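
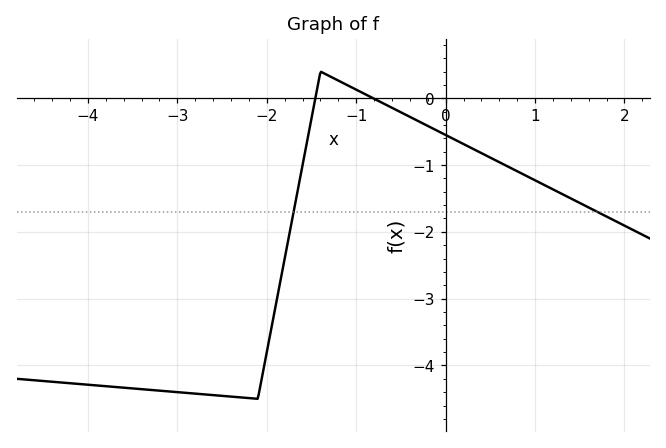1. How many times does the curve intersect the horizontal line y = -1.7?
2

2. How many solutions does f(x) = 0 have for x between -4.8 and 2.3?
2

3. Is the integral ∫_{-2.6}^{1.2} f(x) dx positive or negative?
negative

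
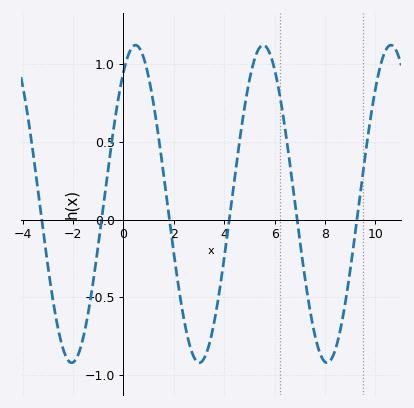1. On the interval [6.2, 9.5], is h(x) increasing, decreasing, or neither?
neither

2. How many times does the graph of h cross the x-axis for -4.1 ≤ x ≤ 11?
6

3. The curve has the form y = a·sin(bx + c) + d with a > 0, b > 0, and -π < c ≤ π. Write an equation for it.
y = 1.02sin(1.24x + 0.98) + 0.1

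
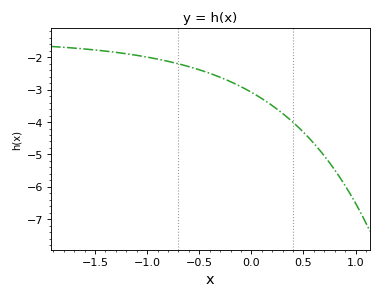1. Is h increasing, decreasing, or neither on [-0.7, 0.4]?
decreasing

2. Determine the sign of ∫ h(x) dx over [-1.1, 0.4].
negative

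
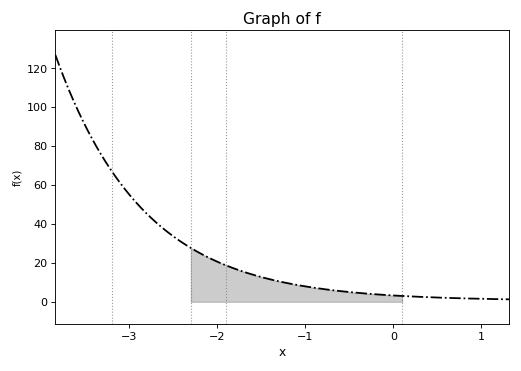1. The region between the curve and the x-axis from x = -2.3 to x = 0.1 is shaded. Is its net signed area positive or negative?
positive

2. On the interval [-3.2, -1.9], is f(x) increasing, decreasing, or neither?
decreasing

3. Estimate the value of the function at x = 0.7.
2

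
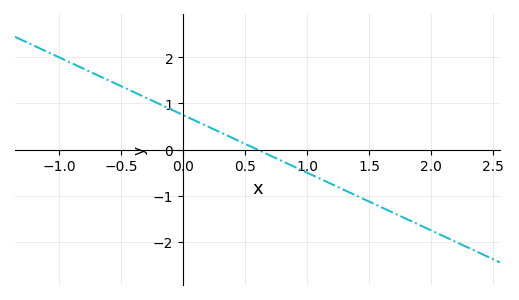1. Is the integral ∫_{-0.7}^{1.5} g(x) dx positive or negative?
positive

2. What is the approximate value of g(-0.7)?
1.6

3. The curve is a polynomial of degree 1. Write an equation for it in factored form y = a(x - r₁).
y = -1.25(x - 0.6)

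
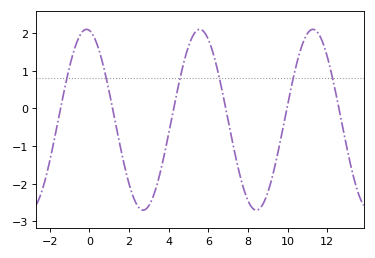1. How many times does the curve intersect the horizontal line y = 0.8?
6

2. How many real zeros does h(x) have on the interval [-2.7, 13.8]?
6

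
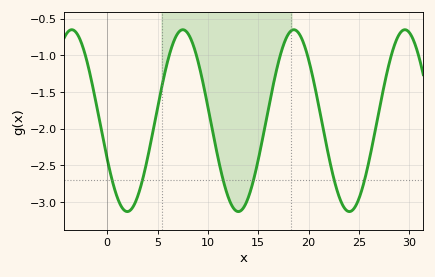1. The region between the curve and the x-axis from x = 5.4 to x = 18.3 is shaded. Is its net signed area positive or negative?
negative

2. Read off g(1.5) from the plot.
-3.1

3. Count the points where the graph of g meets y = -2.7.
6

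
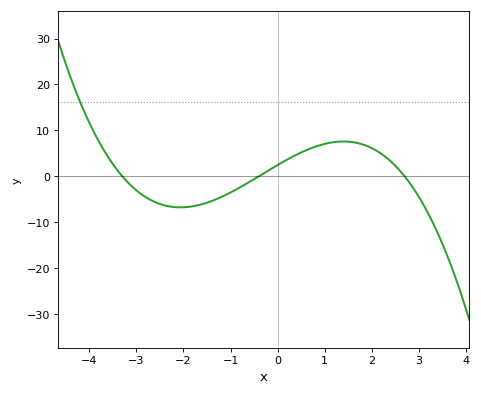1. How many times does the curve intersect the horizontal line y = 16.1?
1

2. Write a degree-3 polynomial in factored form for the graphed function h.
y = -0.69(x + 3.3)(x + 0.4)(x - 2.7)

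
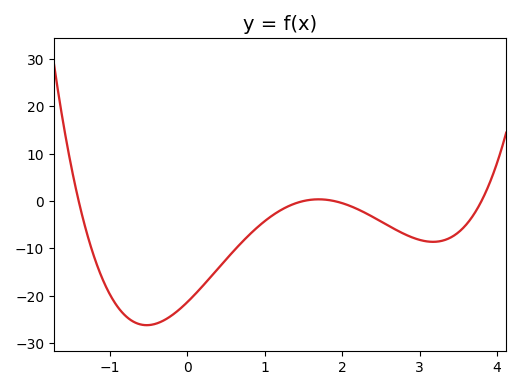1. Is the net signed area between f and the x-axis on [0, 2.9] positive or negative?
negative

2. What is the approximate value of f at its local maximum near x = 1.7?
0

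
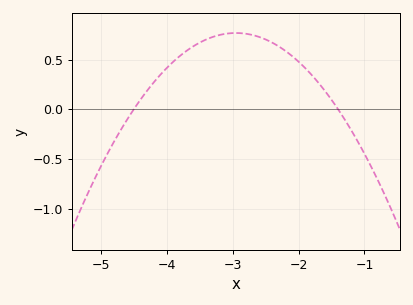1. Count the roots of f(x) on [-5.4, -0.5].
2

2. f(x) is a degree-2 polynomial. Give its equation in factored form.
y = -0.32(x + 4.5)(x + 1.4)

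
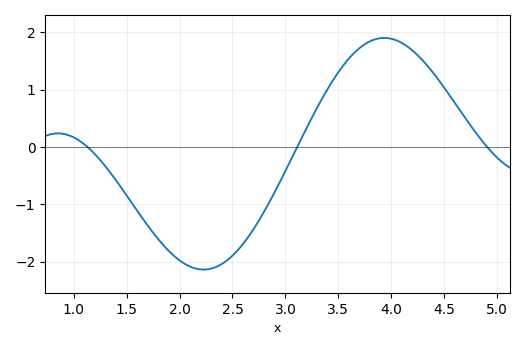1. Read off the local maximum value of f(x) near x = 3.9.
1.9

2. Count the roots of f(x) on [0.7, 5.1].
3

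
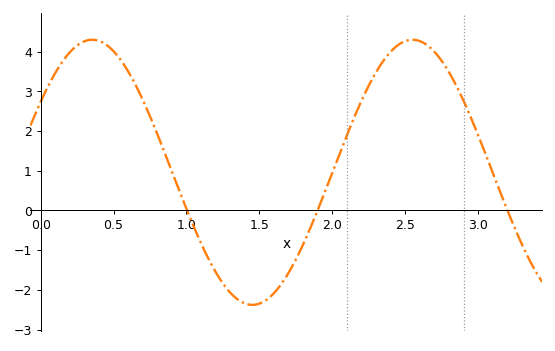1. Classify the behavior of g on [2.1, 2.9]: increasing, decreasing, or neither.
neither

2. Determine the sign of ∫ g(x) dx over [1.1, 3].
positive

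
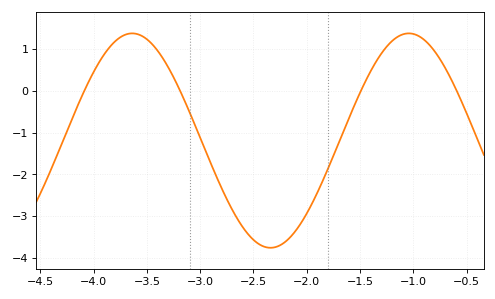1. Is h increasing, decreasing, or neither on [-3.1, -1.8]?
neither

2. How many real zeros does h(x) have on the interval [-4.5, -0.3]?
4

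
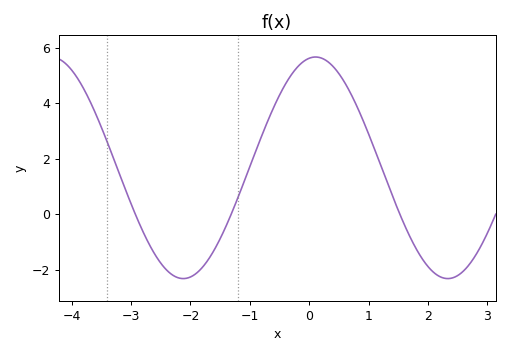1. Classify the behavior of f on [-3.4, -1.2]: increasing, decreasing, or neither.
neither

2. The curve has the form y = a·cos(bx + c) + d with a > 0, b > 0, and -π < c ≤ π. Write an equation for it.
y = 3.99cos(1.4x - 0.15) + 1.67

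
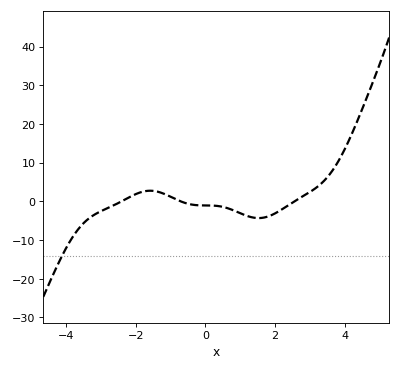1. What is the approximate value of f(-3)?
-3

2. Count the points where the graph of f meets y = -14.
1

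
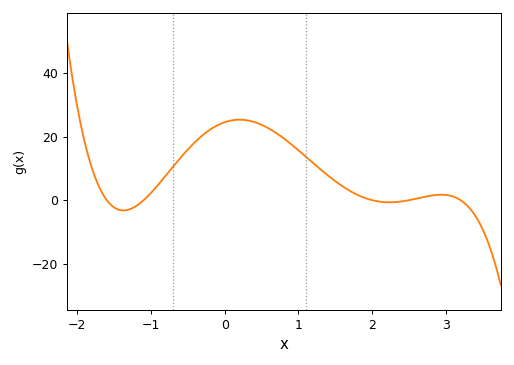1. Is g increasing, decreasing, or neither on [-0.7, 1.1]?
neither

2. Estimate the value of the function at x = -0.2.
22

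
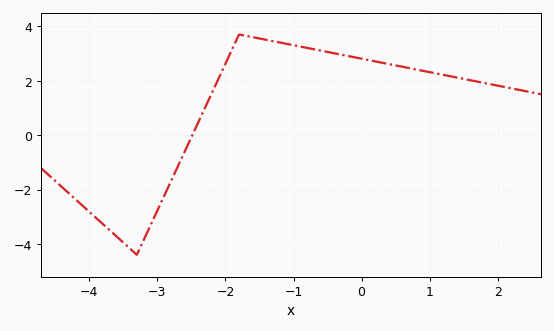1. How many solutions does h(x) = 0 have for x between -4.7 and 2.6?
1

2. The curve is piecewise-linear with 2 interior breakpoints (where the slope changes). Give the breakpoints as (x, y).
(-3.3, -4.4); (-1.8, 3.7)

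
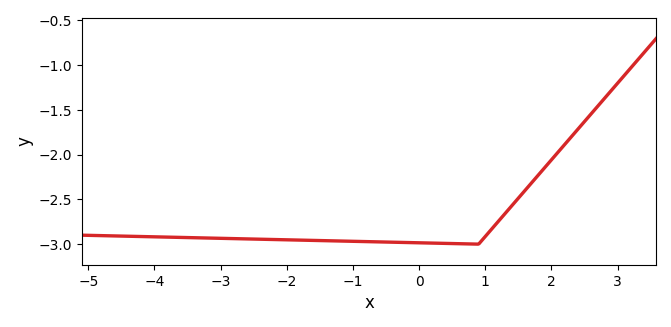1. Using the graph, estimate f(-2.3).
-2.95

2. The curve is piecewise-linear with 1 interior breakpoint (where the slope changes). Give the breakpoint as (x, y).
(0.9, -3)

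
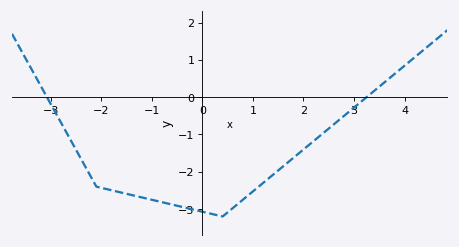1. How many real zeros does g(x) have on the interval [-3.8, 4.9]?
2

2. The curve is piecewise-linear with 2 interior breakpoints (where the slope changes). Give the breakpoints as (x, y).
(-2.1, -2.4); (0.4, -3.2)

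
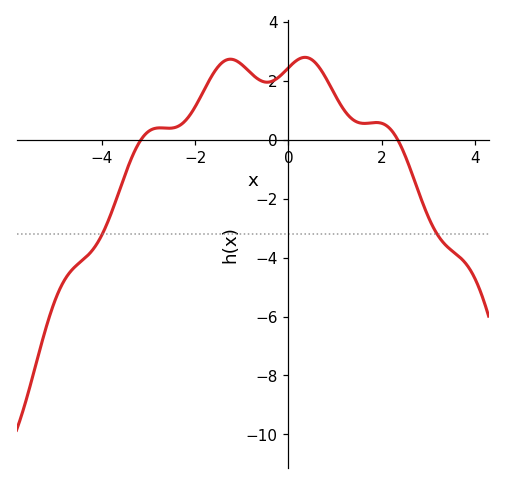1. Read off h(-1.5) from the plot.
2.4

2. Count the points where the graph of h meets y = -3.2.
2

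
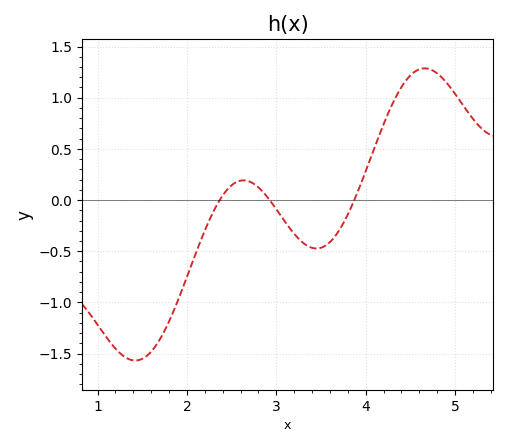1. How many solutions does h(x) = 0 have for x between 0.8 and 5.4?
3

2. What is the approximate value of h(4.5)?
1.2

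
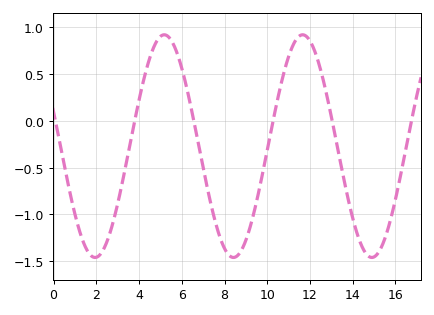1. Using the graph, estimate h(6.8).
-0.271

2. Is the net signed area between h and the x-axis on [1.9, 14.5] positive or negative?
negative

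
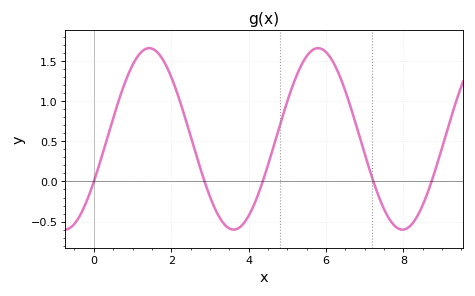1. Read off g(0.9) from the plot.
1.34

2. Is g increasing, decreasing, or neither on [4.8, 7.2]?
neither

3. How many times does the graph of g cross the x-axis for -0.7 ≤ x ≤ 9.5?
5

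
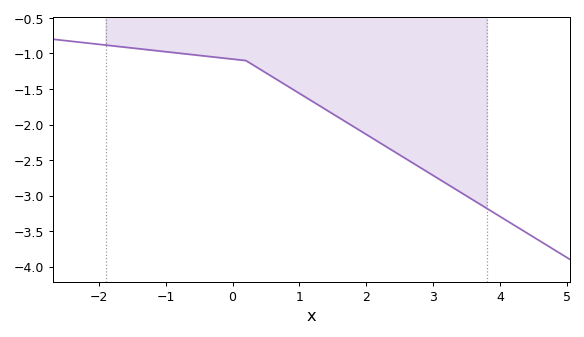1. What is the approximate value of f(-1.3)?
-0.95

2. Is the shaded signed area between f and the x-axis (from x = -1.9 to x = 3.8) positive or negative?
negative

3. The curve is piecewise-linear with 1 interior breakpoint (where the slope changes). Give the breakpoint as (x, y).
(0.2, -1.1)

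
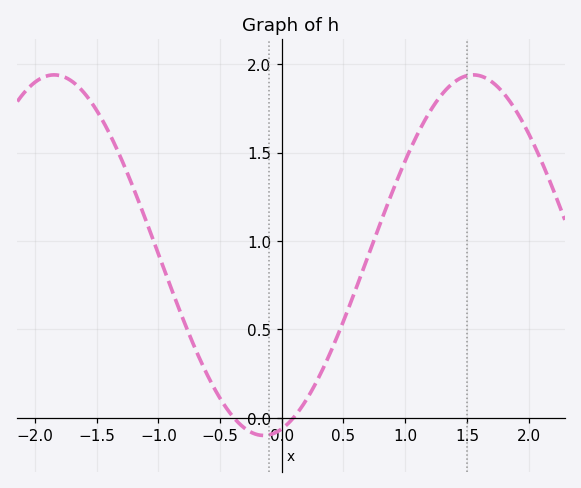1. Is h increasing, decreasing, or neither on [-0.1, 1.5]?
increasing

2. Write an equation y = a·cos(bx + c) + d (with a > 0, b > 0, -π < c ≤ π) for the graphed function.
y = 1.02cos(1.85x - 2.87) + 0.92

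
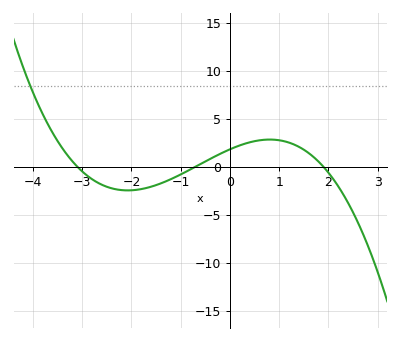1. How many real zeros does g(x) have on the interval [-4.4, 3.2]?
3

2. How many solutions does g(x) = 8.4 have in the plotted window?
1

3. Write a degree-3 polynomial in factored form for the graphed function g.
y = -0.44(x + 3.1)(x + 0.7)(x - 1.9)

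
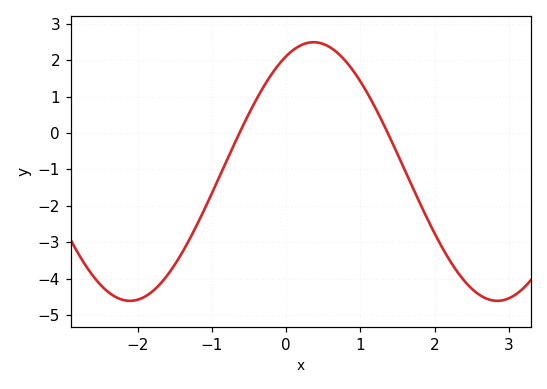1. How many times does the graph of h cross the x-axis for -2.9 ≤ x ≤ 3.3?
2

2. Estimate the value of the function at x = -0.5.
0.5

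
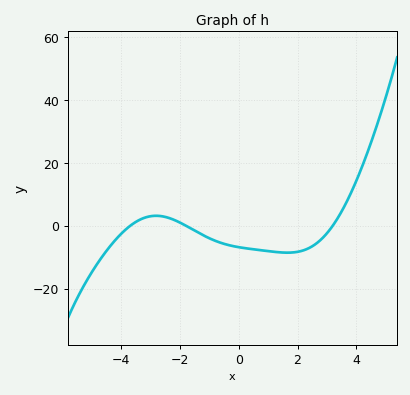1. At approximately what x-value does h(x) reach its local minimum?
1.66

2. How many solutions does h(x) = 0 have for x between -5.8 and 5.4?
3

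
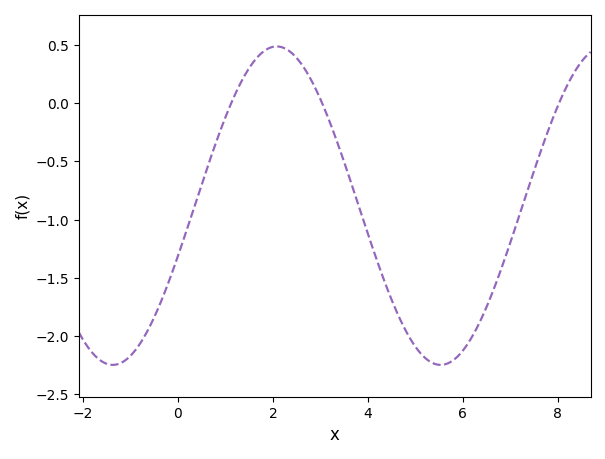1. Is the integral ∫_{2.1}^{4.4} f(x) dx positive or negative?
negative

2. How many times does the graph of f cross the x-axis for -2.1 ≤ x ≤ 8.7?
3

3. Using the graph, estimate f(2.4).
0.45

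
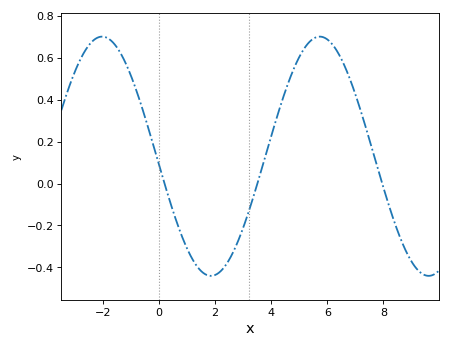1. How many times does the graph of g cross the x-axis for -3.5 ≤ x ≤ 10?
3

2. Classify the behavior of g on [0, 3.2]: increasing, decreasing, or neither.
neither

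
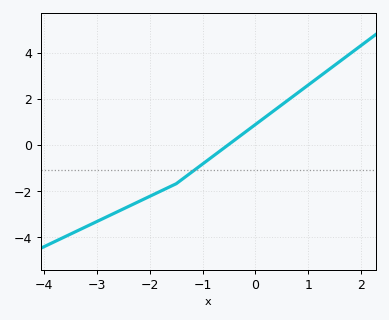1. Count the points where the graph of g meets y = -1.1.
1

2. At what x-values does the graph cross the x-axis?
-0.511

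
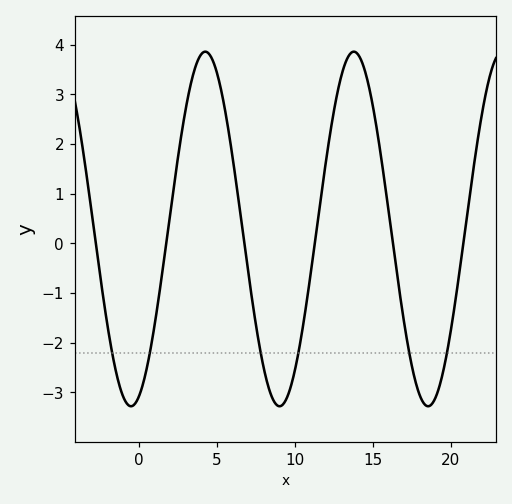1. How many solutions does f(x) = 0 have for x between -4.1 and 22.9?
6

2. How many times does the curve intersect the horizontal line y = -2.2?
6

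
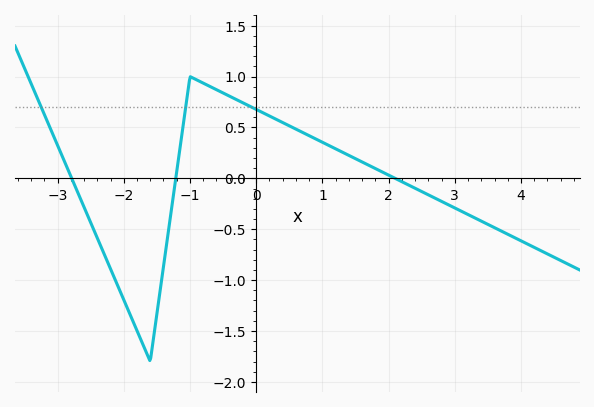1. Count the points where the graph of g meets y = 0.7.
3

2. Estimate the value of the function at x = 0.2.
0.6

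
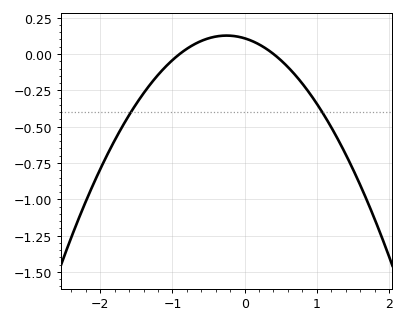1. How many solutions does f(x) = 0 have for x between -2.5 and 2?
2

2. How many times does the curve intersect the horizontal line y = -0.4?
2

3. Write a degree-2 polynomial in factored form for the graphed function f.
y = -0.3(x + 0.9)(x - 0.4)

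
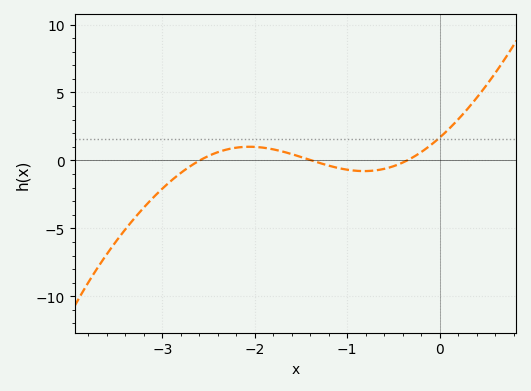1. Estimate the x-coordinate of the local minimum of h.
-0.8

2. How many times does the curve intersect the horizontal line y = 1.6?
1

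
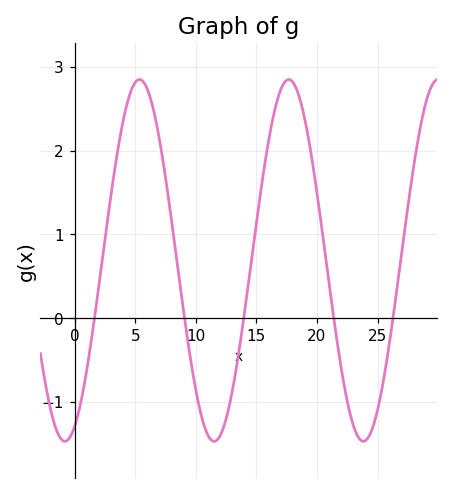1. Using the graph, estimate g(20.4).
1.1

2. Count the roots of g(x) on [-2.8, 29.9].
5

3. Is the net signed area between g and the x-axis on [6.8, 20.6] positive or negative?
positive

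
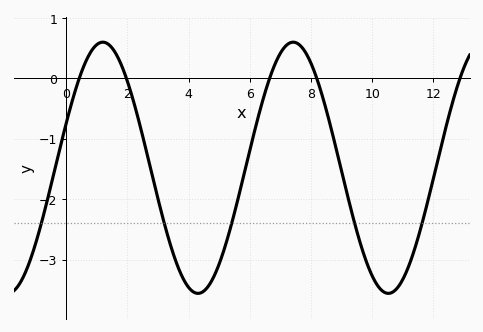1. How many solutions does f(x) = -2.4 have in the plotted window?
5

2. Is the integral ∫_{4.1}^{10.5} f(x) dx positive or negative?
negative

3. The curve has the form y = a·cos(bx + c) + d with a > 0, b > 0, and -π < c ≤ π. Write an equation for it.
y = 2.08cos(1x - 1.2) - 1.48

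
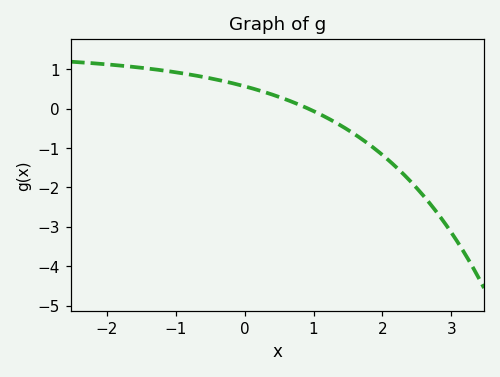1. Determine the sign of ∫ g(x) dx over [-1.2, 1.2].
positive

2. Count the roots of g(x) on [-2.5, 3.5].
1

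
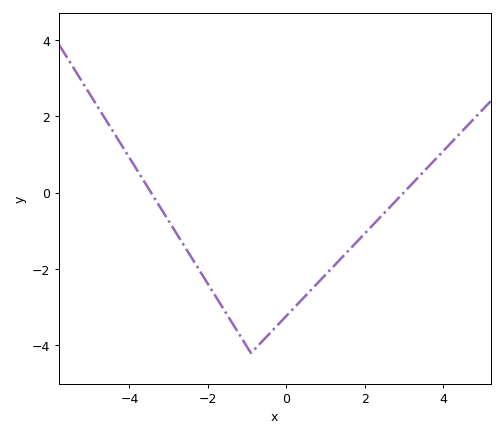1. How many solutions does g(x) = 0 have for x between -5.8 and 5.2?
2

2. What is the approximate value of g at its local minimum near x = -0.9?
-4.2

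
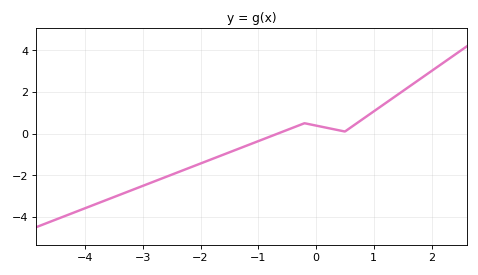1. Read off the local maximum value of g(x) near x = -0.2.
0.5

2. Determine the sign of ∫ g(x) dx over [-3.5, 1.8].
negative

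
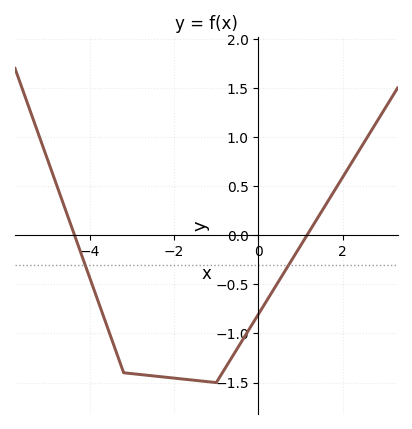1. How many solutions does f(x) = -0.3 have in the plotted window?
2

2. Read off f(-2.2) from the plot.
-1.45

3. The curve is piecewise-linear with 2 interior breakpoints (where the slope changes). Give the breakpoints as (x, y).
(-3.2, -1.4); (-1, -1.5)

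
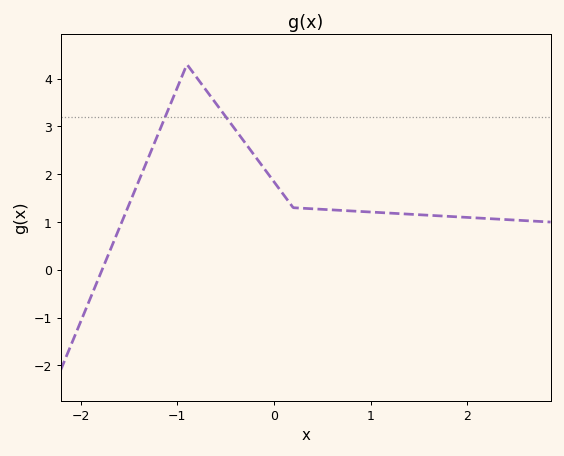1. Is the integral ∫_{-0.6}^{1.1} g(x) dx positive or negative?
positive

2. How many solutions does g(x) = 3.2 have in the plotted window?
2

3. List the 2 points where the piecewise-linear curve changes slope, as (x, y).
(-0.9, 4.3); (0.2, 1.3)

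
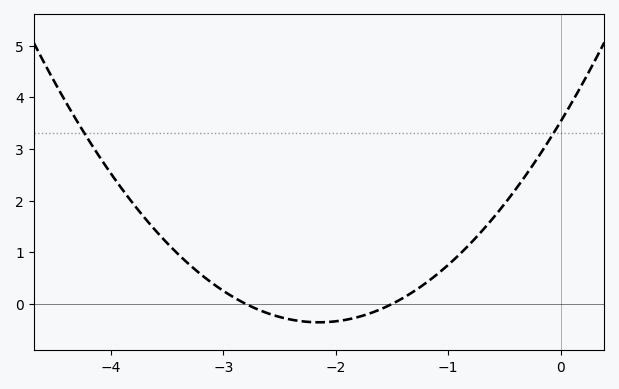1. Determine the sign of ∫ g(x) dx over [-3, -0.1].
positive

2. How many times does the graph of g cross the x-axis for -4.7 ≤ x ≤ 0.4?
2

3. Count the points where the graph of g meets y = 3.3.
2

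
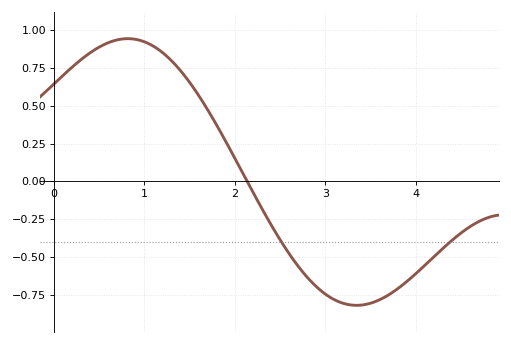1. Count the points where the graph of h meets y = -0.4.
2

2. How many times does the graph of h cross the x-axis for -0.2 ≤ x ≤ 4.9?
1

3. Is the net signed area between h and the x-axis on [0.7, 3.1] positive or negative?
positive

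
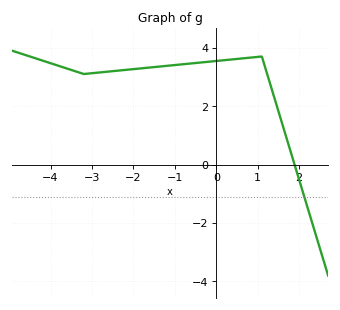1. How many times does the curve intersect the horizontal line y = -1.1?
1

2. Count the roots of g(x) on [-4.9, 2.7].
1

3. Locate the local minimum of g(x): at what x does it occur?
-3.2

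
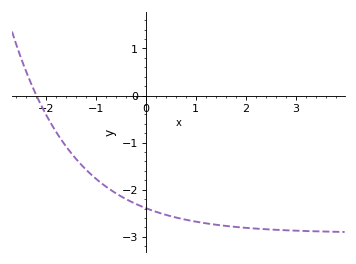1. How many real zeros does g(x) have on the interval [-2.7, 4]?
1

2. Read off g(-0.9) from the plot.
-1.85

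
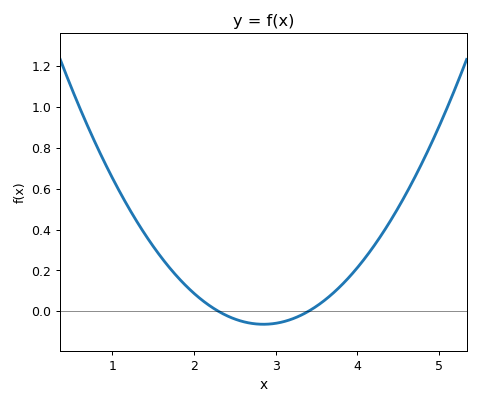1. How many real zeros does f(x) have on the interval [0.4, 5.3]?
2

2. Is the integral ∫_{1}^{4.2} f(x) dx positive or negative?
positive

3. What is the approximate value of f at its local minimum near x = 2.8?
-0.064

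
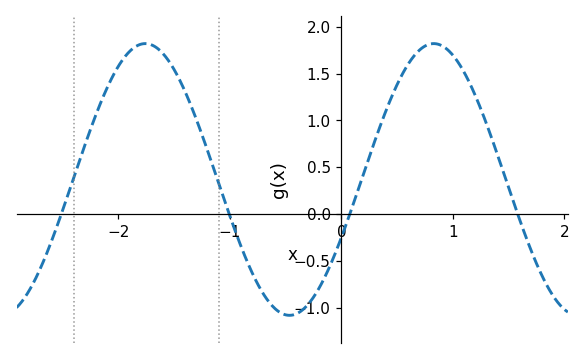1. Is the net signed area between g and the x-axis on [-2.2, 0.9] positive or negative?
positive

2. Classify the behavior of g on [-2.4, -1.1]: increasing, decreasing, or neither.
neither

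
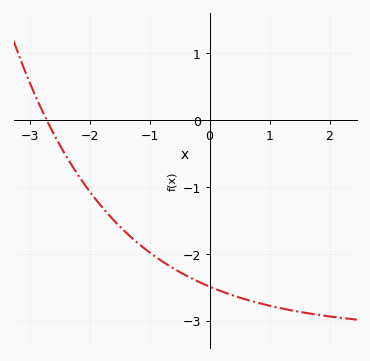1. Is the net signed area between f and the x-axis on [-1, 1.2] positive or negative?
negative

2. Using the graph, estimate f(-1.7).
-1.4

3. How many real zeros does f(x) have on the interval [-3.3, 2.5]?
1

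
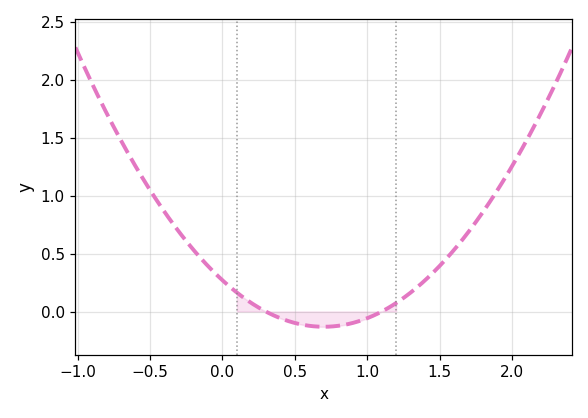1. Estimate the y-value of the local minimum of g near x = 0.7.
-0.131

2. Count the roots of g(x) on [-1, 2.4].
2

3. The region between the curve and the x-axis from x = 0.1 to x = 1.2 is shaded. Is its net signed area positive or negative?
negative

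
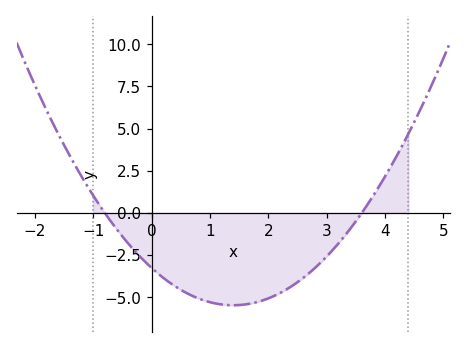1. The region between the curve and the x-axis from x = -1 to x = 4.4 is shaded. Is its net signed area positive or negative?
negative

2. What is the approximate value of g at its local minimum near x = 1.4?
-5.47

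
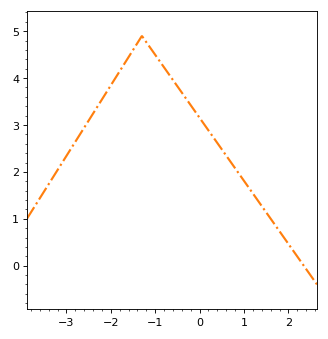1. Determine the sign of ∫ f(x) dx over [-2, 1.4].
positive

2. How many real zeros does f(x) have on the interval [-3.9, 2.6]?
1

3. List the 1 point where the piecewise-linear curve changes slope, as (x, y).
(-1.3, 4.9)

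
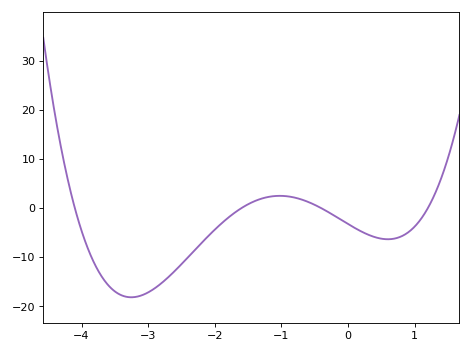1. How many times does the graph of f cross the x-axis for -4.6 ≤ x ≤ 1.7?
4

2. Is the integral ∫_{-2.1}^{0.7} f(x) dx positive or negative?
negative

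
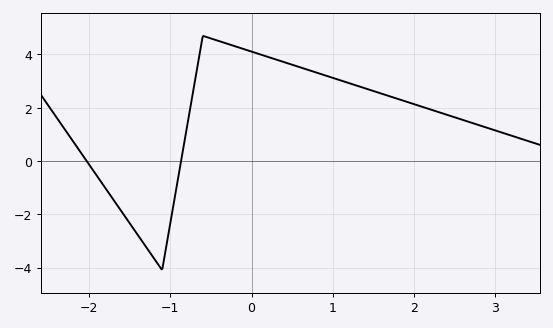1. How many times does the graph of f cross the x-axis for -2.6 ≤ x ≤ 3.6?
2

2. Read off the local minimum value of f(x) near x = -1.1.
-4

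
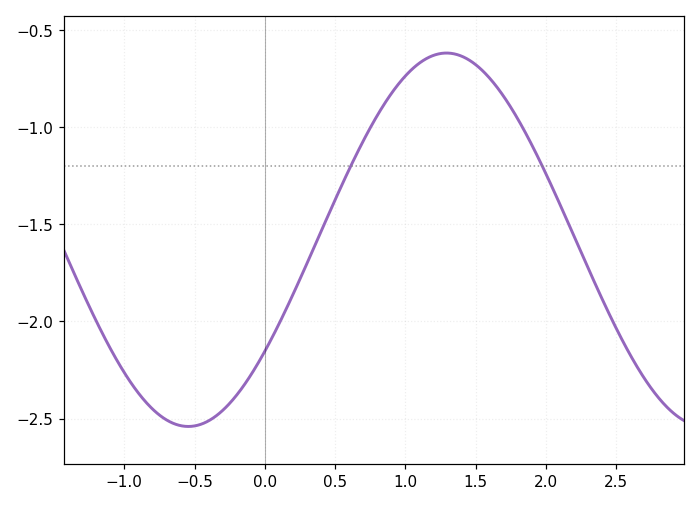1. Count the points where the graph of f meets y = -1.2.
2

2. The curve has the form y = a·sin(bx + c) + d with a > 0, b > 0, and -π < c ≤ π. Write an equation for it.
y = 0.96sin(1.71x - 0.64) - 1.58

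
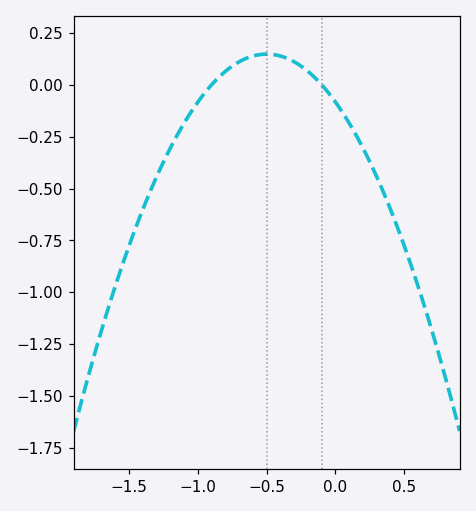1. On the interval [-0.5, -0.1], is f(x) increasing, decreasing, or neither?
decreasing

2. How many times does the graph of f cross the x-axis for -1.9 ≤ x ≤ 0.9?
2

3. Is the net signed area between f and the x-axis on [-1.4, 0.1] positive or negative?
negative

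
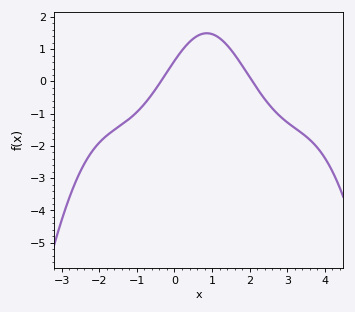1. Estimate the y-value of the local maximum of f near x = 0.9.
1.49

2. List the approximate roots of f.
-0.362, 2.07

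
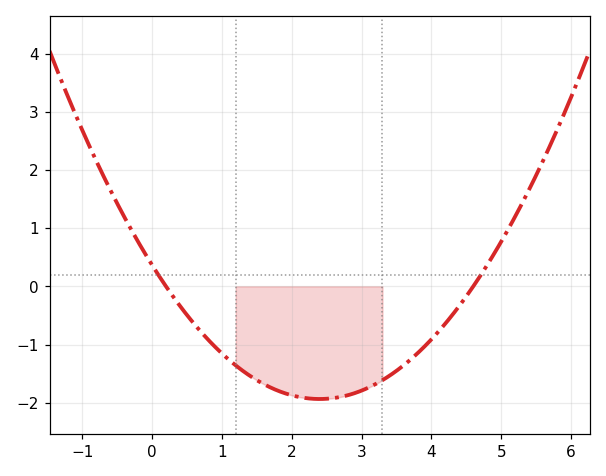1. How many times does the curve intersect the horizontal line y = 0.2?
2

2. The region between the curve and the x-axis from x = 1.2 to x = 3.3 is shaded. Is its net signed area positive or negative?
negative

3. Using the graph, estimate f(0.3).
-0.2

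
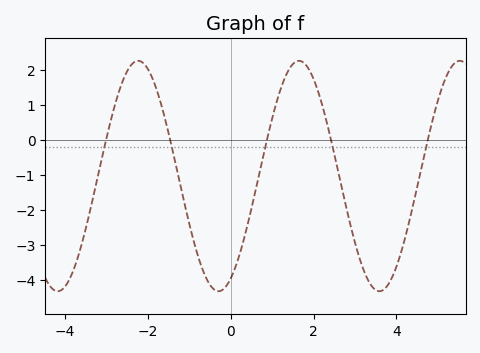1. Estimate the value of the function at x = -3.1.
-0.495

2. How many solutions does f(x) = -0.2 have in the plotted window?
5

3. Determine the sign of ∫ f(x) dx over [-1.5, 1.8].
negative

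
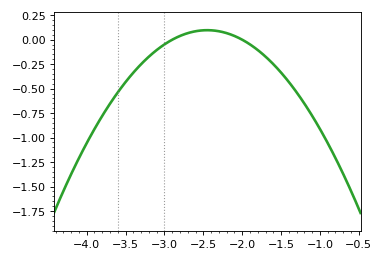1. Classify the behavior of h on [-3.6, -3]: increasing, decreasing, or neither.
increasing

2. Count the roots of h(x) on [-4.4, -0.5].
2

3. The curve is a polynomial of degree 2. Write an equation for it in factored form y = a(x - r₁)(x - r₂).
y = -0.48(x + 2.9)(x + 2)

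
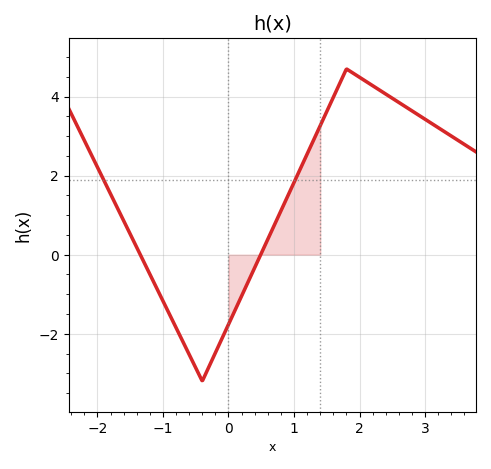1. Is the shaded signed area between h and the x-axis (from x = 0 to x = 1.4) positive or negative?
positive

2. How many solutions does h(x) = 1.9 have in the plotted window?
2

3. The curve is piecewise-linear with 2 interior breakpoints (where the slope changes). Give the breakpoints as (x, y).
(-0.4, -3.2); (1.8, 4.7)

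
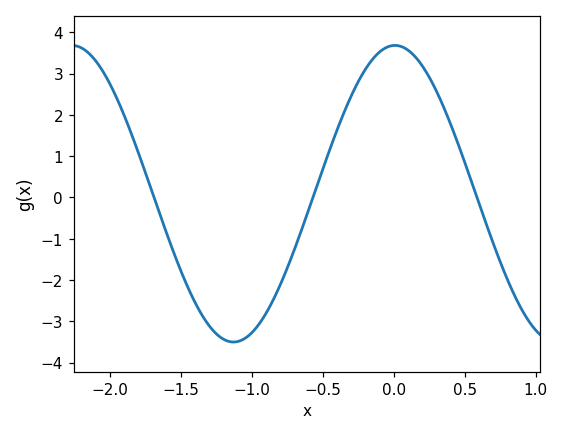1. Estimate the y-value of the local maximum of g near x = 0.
3.68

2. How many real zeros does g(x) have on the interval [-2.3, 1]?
3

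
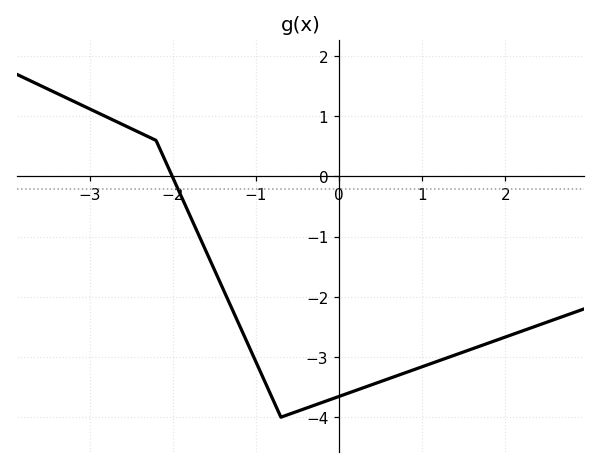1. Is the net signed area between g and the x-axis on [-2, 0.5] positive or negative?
negative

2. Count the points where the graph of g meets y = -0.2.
1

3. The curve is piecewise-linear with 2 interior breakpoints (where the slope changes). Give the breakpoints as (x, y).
(-2.2, 0.6); (-0.7, -4)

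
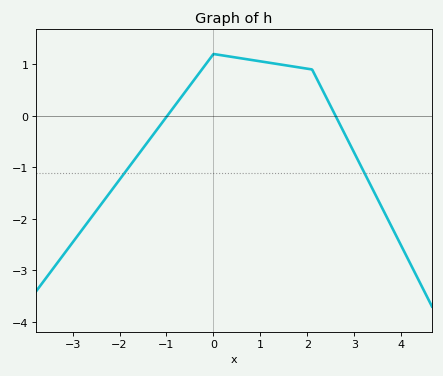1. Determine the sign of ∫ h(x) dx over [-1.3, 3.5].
positive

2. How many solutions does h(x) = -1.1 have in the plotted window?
2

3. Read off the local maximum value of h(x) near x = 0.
1.2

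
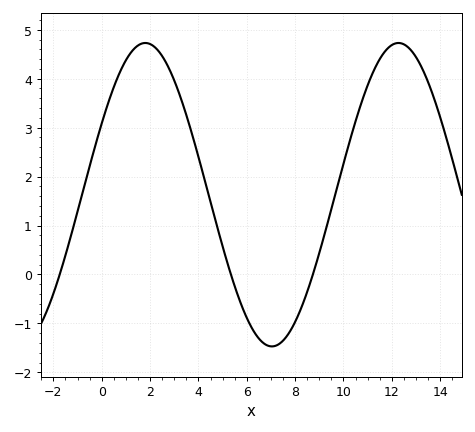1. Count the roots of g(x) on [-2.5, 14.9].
3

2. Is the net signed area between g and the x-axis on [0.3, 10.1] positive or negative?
positive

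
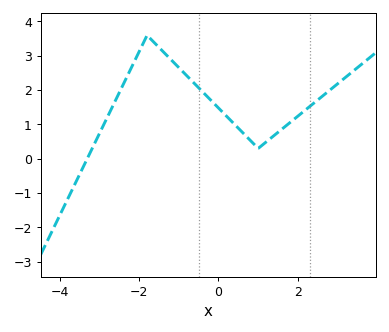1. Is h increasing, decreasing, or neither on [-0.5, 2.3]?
neither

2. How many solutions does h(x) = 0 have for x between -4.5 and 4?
1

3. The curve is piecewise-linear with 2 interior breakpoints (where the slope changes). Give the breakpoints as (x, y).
(-1.8, 3.6); (1, 0.3)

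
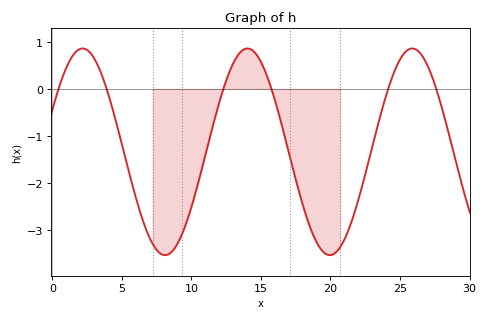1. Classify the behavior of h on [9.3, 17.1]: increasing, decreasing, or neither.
neither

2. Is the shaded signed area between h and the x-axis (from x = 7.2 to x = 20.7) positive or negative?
negative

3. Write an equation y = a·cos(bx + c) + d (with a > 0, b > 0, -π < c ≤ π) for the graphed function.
y = 2.2cos(0.53x - 1.15) - 1.34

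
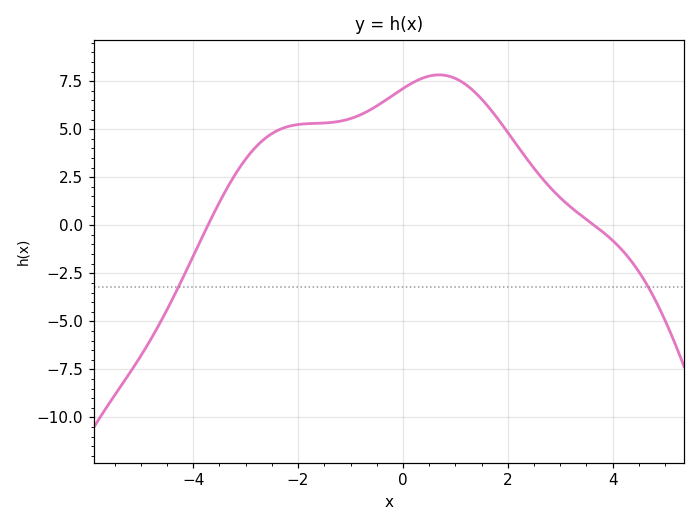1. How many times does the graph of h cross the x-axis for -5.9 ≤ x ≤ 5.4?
2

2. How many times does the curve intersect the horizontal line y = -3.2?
2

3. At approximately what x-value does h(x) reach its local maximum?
0.69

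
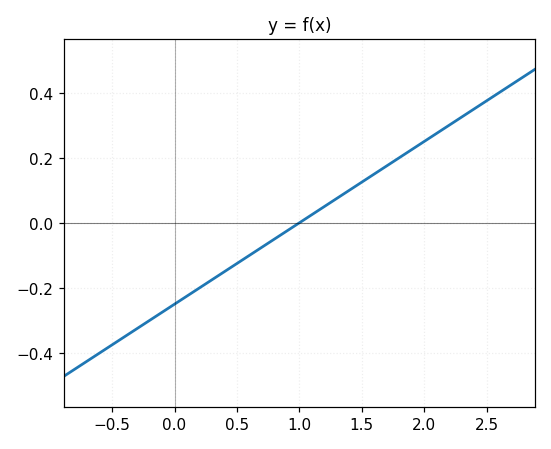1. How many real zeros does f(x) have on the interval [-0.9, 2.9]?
1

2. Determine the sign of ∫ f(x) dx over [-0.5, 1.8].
negative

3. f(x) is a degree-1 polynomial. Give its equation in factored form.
y = 0.25(x - 1)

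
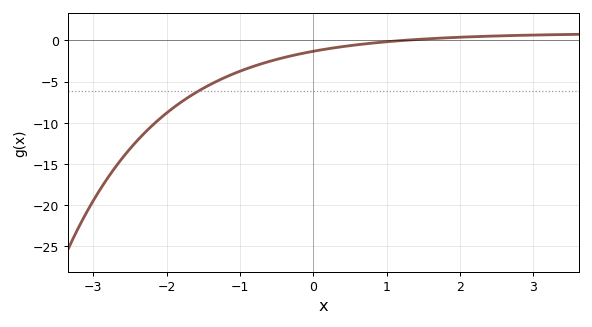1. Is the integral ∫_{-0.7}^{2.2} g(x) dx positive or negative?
negative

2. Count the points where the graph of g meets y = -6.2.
1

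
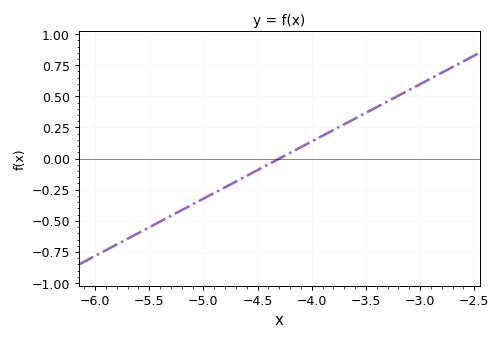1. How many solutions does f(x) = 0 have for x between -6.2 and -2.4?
1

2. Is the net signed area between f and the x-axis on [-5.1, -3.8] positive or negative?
negative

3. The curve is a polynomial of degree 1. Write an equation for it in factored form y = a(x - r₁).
y = 0.46(x + 4.3)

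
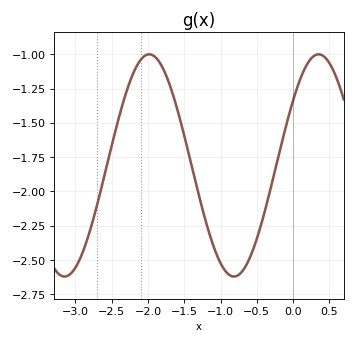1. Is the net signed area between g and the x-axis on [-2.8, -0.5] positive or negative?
negative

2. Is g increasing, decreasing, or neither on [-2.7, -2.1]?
increasing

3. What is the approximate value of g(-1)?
-2.52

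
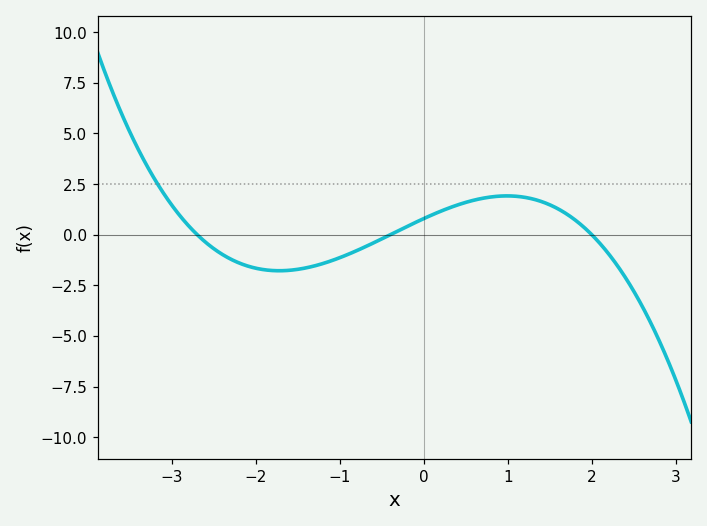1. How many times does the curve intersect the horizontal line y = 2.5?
1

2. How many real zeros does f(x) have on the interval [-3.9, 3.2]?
3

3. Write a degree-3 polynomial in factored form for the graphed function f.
y = -0.37(x + 2.7)(x + 0.4)(x - 2)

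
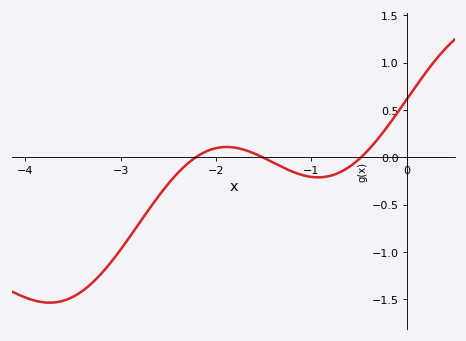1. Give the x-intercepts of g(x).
-2.21, -1.51, -0.479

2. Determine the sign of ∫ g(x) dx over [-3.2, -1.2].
negative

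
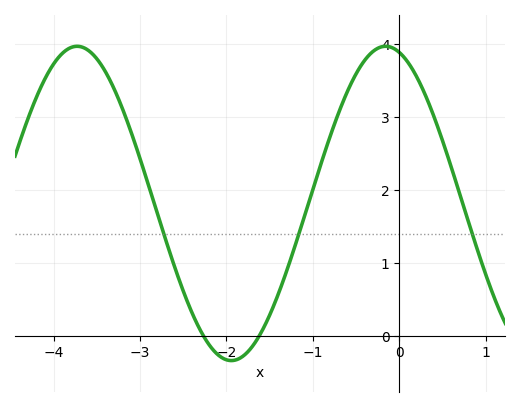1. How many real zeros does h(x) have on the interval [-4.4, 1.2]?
2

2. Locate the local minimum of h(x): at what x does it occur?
-1.9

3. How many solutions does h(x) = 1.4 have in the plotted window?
3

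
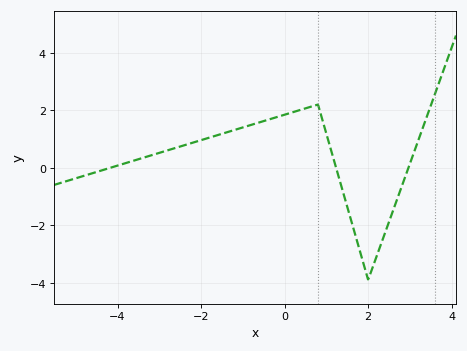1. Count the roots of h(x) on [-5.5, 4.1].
3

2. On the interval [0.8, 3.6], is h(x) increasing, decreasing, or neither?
neither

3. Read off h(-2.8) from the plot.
0.6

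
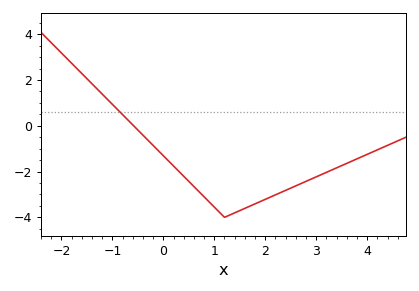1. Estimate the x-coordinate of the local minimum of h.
1.2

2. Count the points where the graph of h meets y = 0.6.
1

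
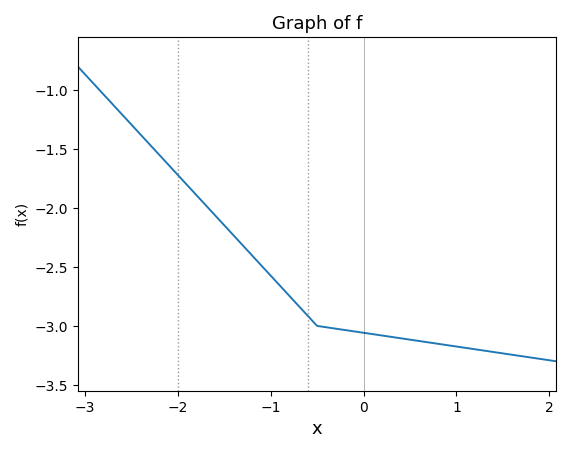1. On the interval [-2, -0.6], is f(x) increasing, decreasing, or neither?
decreasing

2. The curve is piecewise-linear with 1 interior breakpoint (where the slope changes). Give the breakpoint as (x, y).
(-0.5, -3)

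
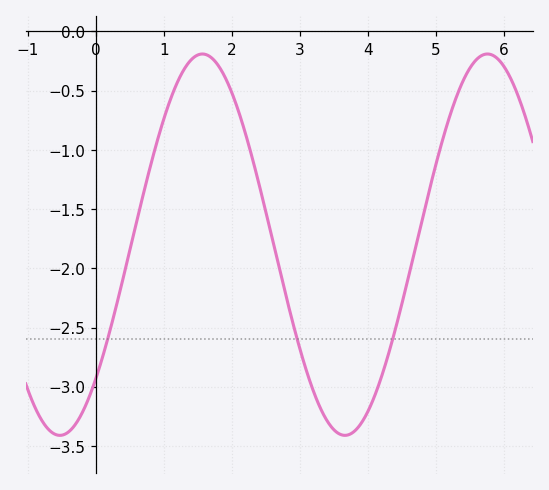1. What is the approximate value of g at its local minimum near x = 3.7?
-3.4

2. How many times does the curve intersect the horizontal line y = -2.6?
3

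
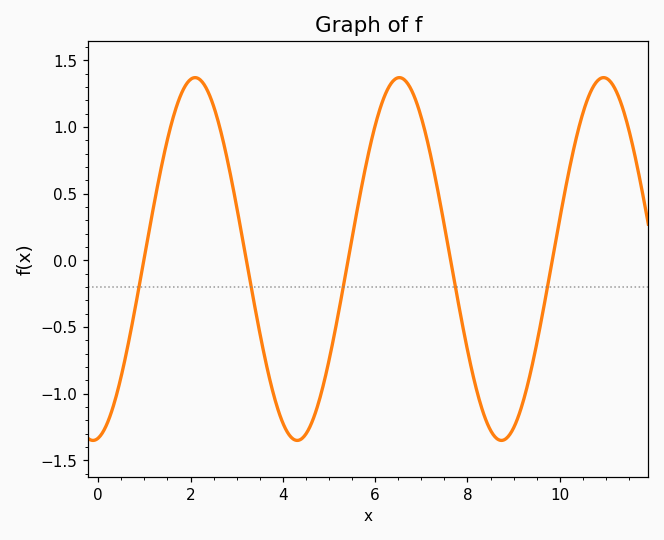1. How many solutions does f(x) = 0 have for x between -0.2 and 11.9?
5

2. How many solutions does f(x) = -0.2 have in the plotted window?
5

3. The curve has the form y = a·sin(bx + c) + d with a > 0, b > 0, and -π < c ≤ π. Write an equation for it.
y = 1.36sin(1.4x - 1.4) + 0.01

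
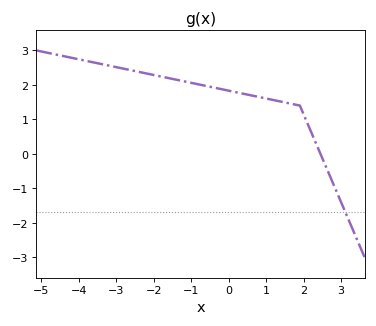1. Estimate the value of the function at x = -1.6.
2.2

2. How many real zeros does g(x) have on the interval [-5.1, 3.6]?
1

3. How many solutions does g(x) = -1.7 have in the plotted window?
1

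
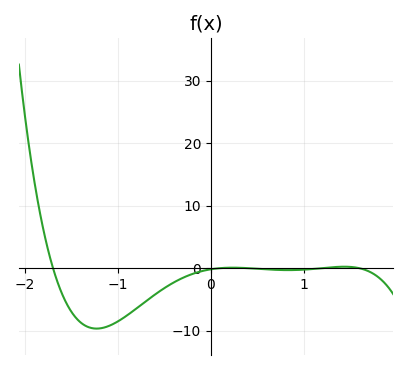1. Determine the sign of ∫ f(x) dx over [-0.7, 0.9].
negative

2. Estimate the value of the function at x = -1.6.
-4.2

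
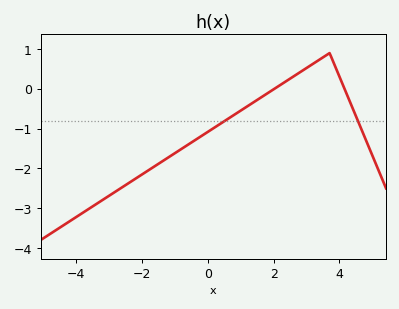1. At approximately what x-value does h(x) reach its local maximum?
3.6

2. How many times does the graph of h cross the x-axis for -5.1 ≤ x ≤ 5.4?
2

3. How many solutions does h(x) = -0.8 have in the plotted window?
2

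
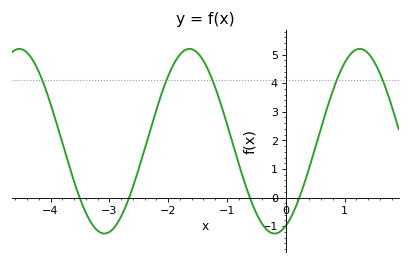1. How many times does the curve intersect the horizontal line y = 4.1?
5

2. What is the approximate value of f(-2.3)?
2.4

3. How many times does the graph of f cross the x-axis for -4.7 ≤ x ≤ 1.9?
4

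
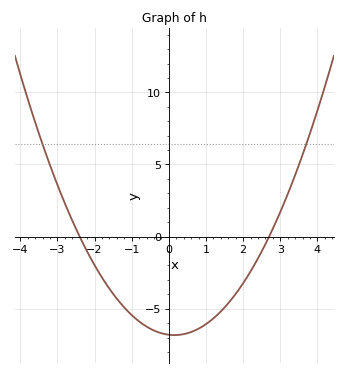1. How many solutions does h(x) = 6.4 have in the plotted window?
2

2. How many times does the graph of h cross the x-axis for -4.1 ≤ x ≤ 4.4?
2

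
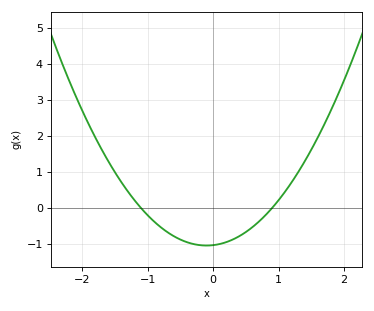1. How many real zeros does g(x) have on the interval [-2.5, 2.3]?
2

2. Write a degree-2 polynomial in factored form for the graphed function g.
y = 1.04(x + 1.1)(x - 0.9)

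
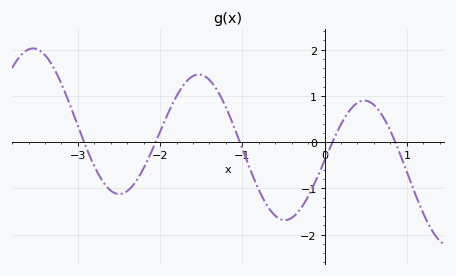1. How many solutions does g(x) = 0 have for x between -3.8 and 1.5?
5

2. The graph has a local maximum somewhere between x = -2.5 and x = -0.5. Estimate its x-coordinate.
-1.5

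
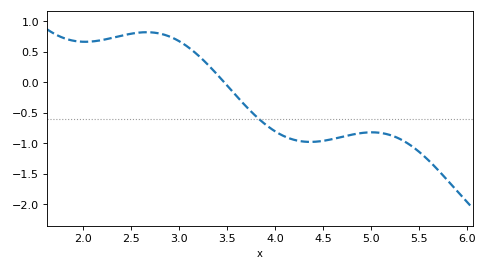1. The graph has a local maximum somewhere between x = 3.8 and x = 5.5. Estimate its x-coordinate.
5.01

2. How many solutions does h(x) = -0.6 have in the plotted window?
1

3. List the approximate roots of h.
3.47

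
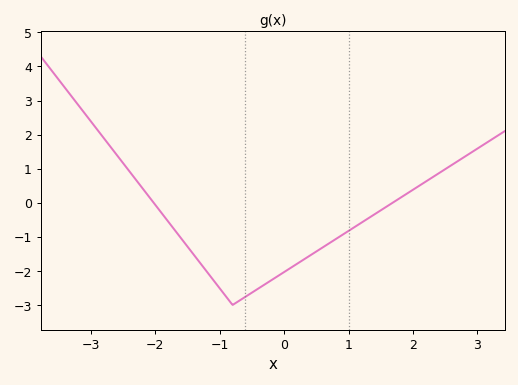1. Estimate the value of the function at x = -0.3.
-2.4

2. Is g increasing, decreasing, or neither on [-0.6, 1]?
increasing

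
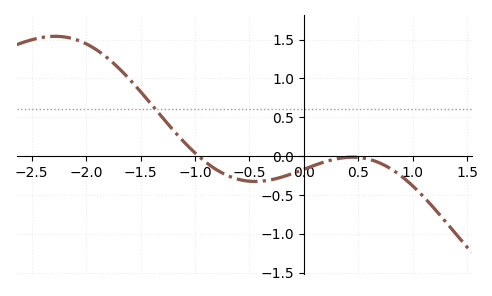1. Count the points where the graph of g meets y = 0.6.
1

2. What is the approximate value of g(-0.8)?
-0.2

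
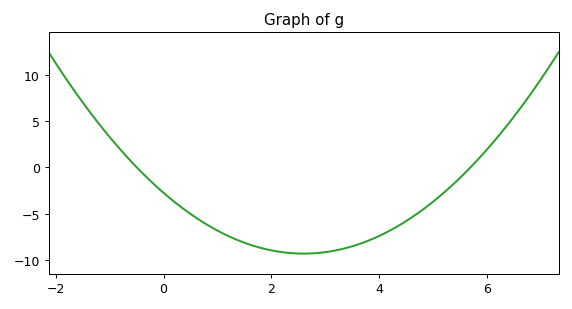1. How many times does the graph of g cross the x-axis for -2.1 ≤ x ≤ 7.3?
2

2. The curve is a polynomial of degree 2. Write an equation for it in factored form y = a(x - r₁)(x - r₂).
y = 0.97(x + 0.5)(x - 5.7)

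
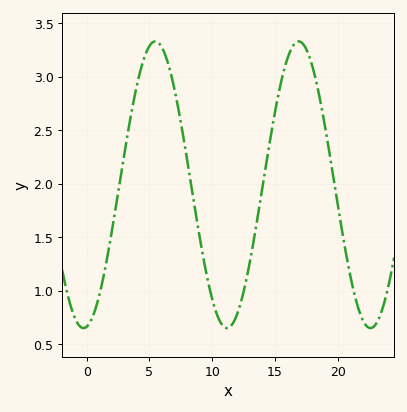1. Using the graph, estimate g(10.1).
0.876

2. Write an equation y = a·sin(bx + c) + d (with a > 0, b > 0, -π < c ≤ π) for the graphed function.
y = 1.34sin(0.55x - 1.43) + 1.99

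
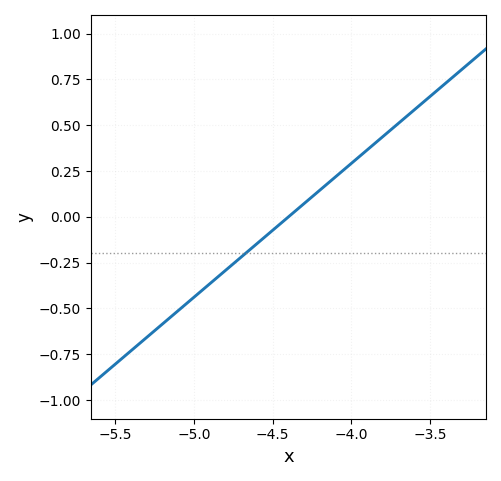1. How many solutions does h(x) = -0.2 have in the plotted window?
1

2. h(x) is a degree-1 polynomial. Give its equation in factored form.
y = 0.73(x + 4.4)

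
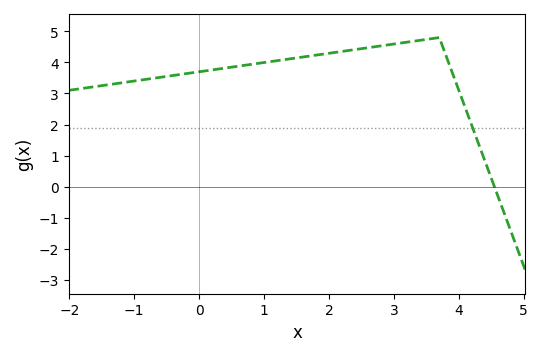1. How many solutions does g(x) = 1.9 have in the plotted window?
1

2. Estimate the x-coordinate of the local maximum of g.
3.7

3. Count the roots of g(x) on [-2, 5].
1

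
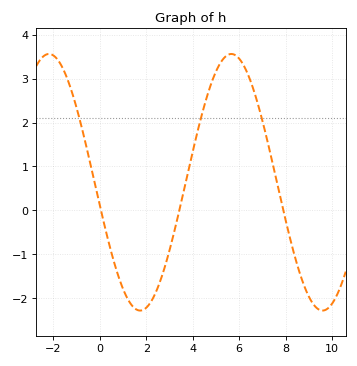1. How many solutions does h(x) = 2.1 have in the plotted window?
3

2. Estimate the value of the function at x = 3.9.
1.1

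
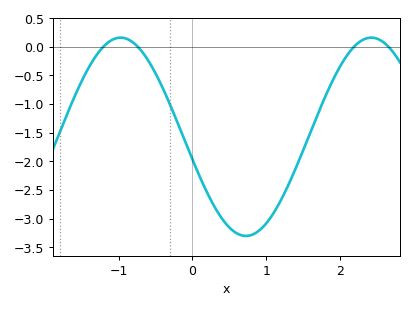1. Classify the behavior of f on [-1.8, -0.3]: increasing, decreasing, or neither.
neither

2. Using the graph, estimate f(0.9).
-3.21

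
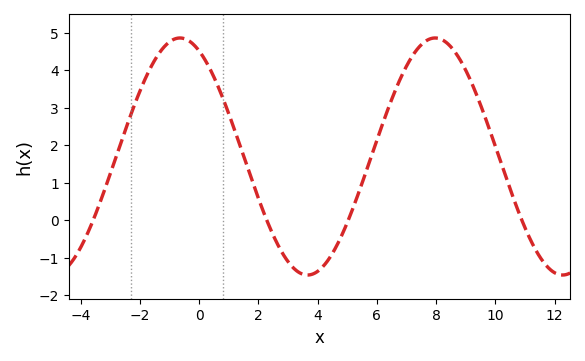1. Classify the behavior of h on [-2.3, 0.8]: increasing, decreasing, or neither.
neither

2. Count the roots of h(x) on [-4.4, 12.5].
4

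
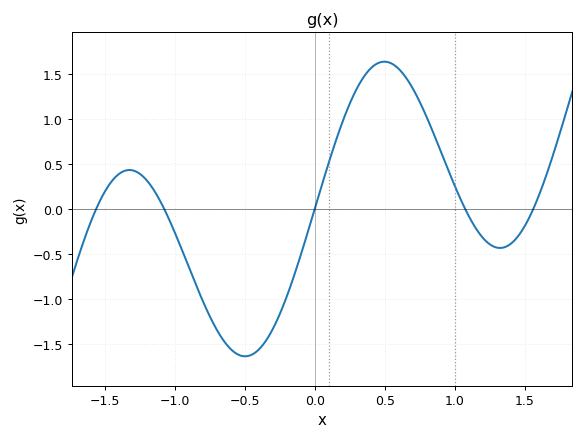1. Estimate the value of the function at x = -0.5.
-1.65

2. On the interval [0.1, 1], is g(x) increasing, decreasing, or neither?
neither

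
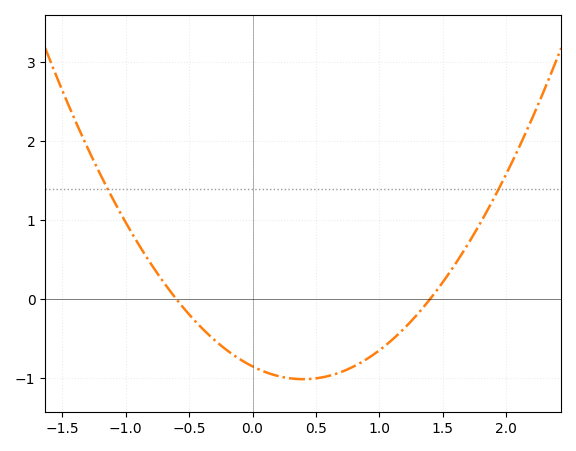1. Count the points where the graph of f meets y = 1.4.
2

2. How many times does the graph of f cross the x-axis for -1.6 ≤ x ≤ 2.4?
2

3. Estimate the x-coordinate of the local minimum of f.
0.4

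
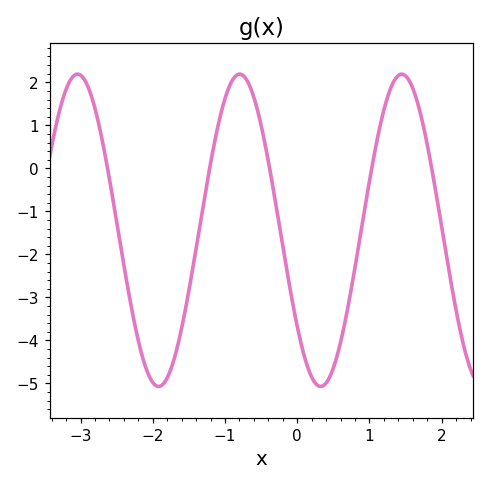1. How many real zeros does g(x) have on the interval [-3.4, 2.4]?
5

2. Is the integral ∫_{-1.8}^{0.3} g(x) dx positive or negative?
negative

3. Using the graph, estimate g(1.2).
1.36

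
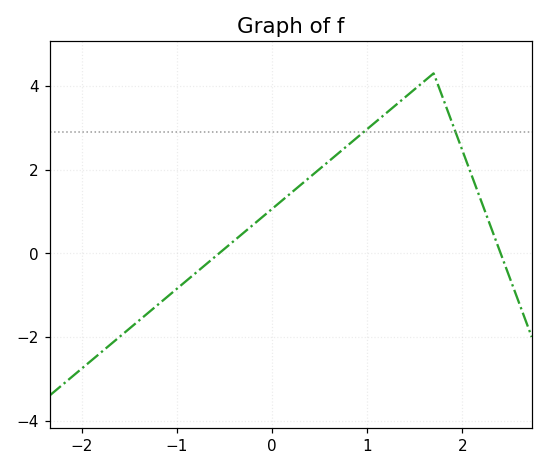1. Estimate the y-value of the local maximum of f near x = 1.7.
4.2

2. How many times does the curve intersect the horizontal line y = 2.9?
2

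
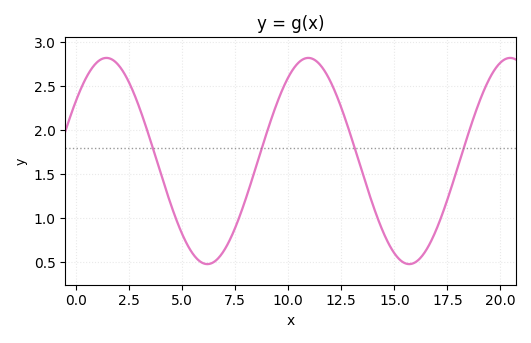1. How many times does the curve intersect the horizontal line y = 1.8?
4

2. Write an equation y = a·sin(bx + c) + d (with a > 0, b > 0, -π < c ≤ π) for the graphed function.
y = 1.17sin(0.66x + 0.63) + 1.65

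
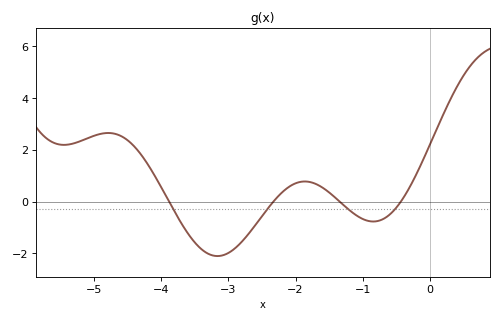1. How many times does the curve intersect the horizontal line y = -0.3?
4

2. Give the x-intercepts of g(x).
-3.9, -2.3, -1.3, -0.4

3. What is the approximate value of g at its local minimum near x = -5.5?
2.2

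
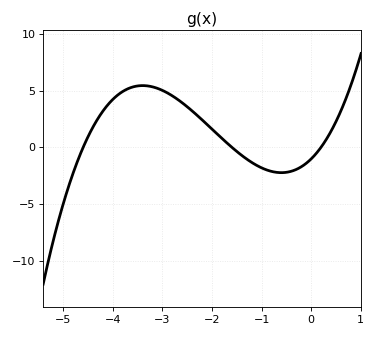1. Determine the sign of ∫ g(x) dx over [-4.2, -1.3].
positive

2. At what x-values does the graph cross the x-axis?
-4.6, -1.6, 0.2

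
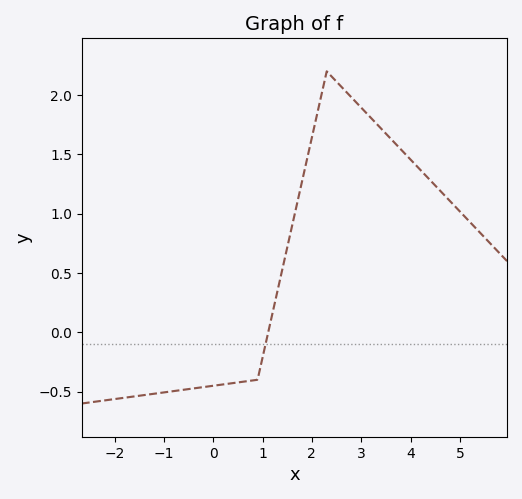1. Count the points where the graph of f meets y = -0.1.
1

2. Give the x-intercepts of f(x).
1.2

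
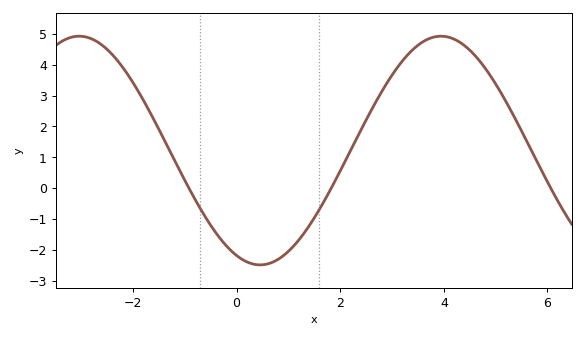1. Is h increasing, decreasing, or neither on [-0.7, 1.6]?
neither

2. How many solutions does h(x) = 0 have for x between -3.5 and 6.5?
3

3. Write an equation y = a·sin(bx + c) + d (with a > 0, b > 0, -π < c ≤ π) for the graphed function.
y = 3.7sin(0.9x - 2) + 1.22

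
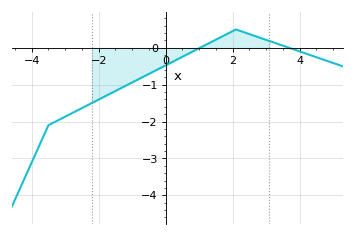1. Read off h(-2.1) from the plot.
-1.5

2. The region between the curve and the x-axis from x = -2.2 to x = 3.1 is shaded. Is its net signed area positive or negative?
negative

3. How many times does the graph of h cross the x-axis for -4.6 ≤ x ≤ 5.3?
2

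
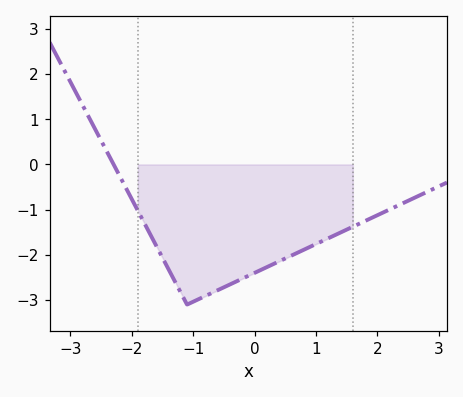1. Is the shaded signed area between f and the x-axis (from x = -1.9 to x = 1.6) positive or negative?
negative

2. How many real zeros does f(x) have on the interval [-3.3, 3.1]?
1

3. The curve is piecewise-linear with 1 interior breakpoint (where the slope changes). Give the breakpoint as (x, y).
(-1.1, -3.1)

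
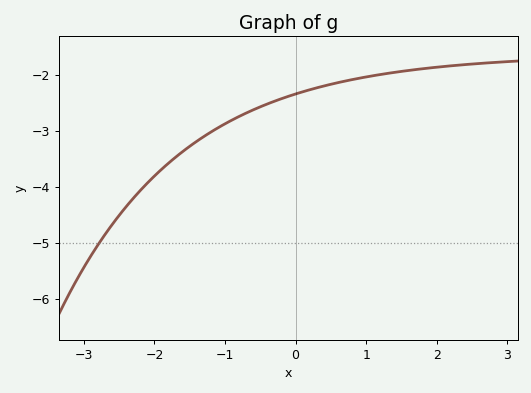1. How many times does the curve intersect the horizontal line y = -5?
1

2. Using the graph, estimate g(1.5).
-1.94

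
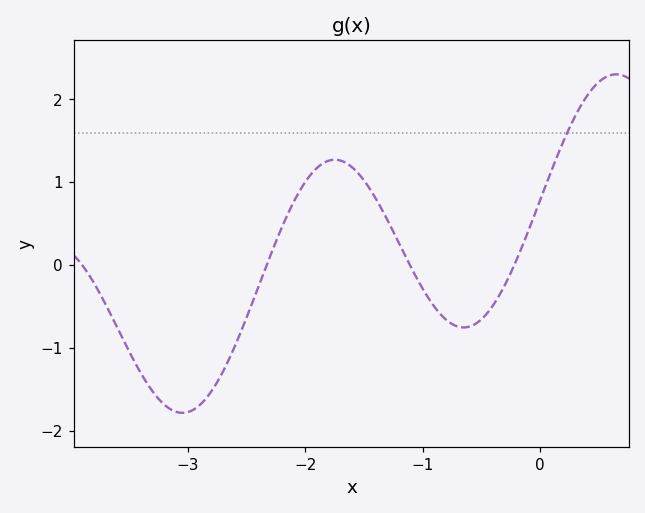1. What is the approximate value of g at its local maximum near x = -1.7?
1.27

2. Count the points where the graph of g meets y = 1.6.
1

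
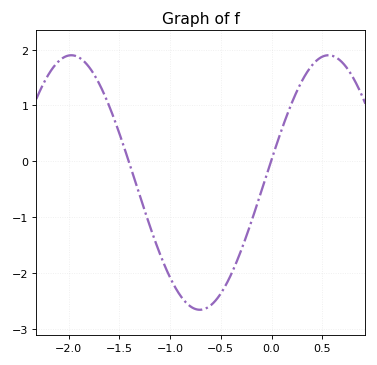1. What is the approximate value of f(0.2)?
1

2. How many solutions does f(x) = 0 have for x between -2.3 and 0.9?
2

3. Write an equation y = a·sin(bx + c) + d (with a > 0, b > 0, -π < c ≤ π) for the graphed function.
y = 2.28sin(2.5x + 0.18) - 0.38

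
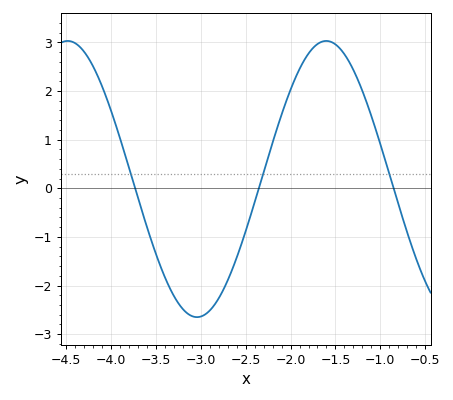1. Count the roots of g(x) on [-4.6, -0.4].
3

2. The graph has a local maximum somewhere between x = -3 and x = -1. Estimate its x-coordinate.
-1.6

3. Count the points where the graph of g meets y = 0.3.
3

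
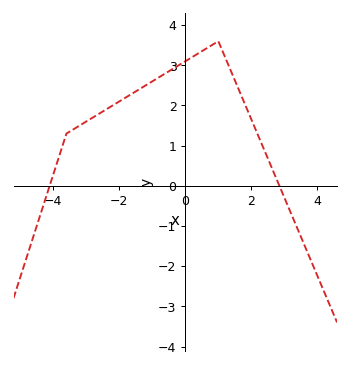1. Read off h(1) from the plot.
3.6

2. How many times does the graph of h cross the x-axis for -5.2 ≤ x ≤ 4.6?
2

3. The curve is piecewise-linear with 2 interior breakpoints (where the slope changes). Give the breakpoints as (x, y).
(-3.6, 1.3); (1, 3.6)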